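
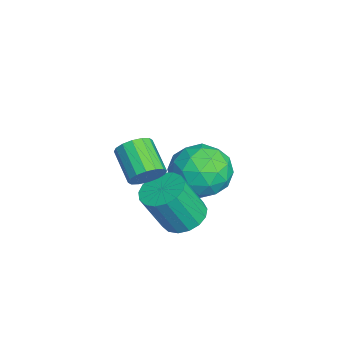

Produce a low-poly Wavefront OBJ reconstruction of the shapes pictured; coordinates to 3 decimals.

v -1.728 -0.007 -1.472
v -1.228 -0.541 -1.794
v -1.011 -1.268 -0.25
v -1.512 -0.733 0.072
v -0.999 -0.252 -1.69
v -0.782 -0.979 -0.146
v -0.937 0.093 -1.536
v -0.72 -0.634 0.008
v -1.057 0.415 -1.368
v -0.84 -0.311 0.176
v -1.33 0.641 -1.223
v -1.113 -0.085 0.321
v -1.695 0.718 -1.136
v -1.478 -0.008 0.408
v -2.067 0.629 -1.125
v -1.85 -0.097 0.419
v -2.362 0.395 -1.194
v -2.145 -0.332 0.35
v -2.512 0.068 -1.327
v -2.295 -0.658 0.217
v -2.482 -0.275 -1.493
v -2.265 -1.002 0.051
v -2.279 -0.558 -1.654
v -2.062 -1.284 -0.11
v -1.951 -0.714 -1.773
v -1.734 -1.44 -0.229
v -1.571 -0.708 -1.824
v -1.354 -1.434 -0.28
v -4.979 0.824 -0.698
v -4.659 1.335 -1.66
v -3.321 0.045 -0.56
v -3.001 0.556 -1.522
v -3.178 1.172 -0.585
v -4.203 1.653 -0.67
v -3.777 -0.273 -1.55
v -4.802 0.208 -1.635
v -3.916 0.656 -2.187
v -3.546 1.549 -1.591
v -4.434 -0.169 -0.629
v -4.064 0.724 -0.033
v -4.965 1.148 -1.191
v -3.015 0.232 -1.029
v -3.119 0.594 -0.478
v -2.932 0.894 -1.044
v -4.697 1.335 -0.609
v -4.509 1.635 -1.175
v -3.638 1.539 -0.543
v -3.471 -0.255 -1.045
v -3.283 0.045 -1.611
v -5.048 0.486 -1.176
v -4.861 0.786 -1.742
v -4.342 -0.159 -1.677
v -4.34 1.049 -2.067
v -3.365 0.591 -1.985
v -3.821 0.104 -2.001
v -4.424 0.387 -2.051
v -4.123 1.574 -1.716
v -3.148 1.116 -1.635
v -3.252 1.478 -1.084
v -3.855 1.761 -1.134
v -3.686 1.175 -2.026
v -4.832 0.264 -0.585
v -3.857 -0.194 -0.504
v -4.125 -0.381 -1.086
v -4.728 -0.098 -1.136
v -4.615 0.789 -0.235
v -3.64 0.331 -0.153
v -3.556 0.993 -0.169
v -4.159 1.276 -0.219
v -4.294 0.205 -0.194
v -0.128 -1.235 1.82
v 0.102 -0.984 2.338
v -0.943 -1.355 2.979
v -1.172 -1.605 2.46
v -0.067 -0.749 2.2
v -1.111 -1.119 2.841
v -0.252 -0.644 1.959
v -1.296 -1.014 2.6
v -0.403 -0.697 1.682
v -1.448 -1.067 2.323
v -0.481 -0.894 1.441
v -1.525 -1.264 2.082
v -0.464 -1.183 1.301
v -1.509 -1.553 1.942
v -0.357 -1.485 1.301
v -1.402 -1.856 1.942
v -0.189 -1.721 1.439
v -1.233 -2.091 2.08
v -0.004 -1.826 1.68
v -1.048 -2.196 2.321
v 0.148 -1.773 1.957
v -0.897 -2.143 2.598
v 0.225 -1.576 2.198
v -0.819 -1.946 2.839
v 0.209 -1.287 2.338
v -0.836 -1.657 2.979
f 2 1 5
f 2 5 3
f 3 5 6
f 3 6 4
f 5 1 7
f 5 7 6
f 6 7 8
f 6 8 4
f 7 1 9
f 7 9 8
f 8 9 10
f 8 10 4
f 9 1 11
f 9 11 10
f 10 11 12
f 10 12 4
f 11 1 13
f 11 13 12
f 12 13 14
f 12 14 4
f 13 1 15
f 13 15 14
f 14 15 16
f 14 16 4
f 15 1 17
f 15 17 16
f 16 17 18
f 16 18 4
f 17 1 19
f 17 19 18
f 18 19 20
f 18 20 4
f 19 1 21
f 19 21 20
f 20 21 22
f 20 22 4
f 21 1 23
f 21 23 22
f 22 23 24
f 22 24 4
f 23 1 25
f 23 25 24
f 24 25 26
f 24 26 4
f 25 1 27
f 25 27 26
f 26 27 28
f 26 28 4
f 27 1 2
f 27 2 28
f 28 2 3
f 28 3 4
f 29 66 45
f 66 40 69
f 45 69 34
f 66 69 45
f 29 45 41
f 45 34 46
f 41 46 30
f 45 46 41
f 29 41 50
f 41 30 51
f 50 51 36
f 41 51 50
f 29 50 62
f 50 36 65
f 62 65 39
f 50 65 62
f 29 62 66
f 62 39 70
f 66 70 40
f 62 70 66
f 30 46 57
f 46 34 60
f 57 60 38
f 46 60 57
f 34 69 47
f 69 40 68
f 47 68 33
f 69 68 47
f 40 70 67
f 70 39 63
f 67 63 31
f 70 63 67
f 39 65 64
f 65 36 52
f 64 52 35
f 65 52 64
f 36 51 56
f 51 30 53
f 56 53 37
f 51 53 56
f 32 58 44
f 58 38 59
f 44 59 33
f 58 59 44
f 32 44 42
f 44 33 43
f 42 43 31
f 44 43 42
f 32 42 49
f 42 31 48
f 49 48 35
f 42 48 49
f 32 49 54
f 49 35 55
f 54 55 37
f 49 55 54
f 32 54 58
f 54 37 61
f 58 61 38
f 54 61 58
f 33 59 47
f 59 38 60
f 47 60 34
f 59 60 47
f 31 43 67
f 43 33 68
f 67 68 40
f 43 68 67
f 35 48 64
f 48 31 63
f 64 63 39
f 48 63 64
f 37 55 56
f 55 35 52
f 56 52 36
f 55 52 56
f 38 61 57
f 61 37 53
f 57 53 30
f 61 53 57
f 72 71 75
f 72 75 73
f 73 75 76
f 73 76 74
f 75 71 77
f 75 77 76
f 76 77 78
f 76 78 74
f 77 71 79
f 77 79 78
f 78 79 80
f 78 80 74
f 79 71 81
f 79 81 80
f 80 81 82
f 80 82 74
f 81 71 83
f 81 83 82
f 82 83 84
f 82 84 74
f 83 71 85
f 83 85 84
f 84 85 86
f 84 86 74
f 85 71 87
f 85 87 86
f 86 87 88
f 86 88 74
f 87 71 89
f 87 89 88
f 88 89 90
f 88 90 74
f 89 71 91
f 89 91 90
f 90 91 92
f 90 92 74
f 91 71 93
f 91 93 92
f 92 93 94
f 92 94 74
f 93 71 95
f 93 95 94
f 94 95 96
f 94 96 74
f 95 71 72
f 95 72 96
f 96 72 73
f 96 73 74



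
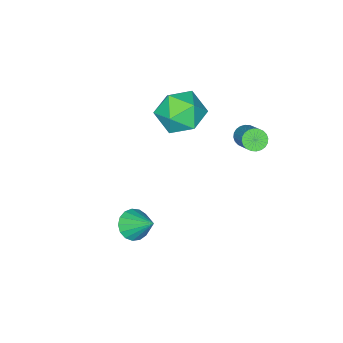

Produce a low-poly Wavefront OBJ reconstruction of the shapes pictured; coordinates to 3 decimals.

v 2.524 0.396 -2.267
v 3.171 0.116 -1.959
v 2.536 1.564 -1.233
v 3.291 0.347 -2.22
v 3.234 0.588 -2.493
v 3.015 0.786 -2.713
v 2.683 0.894 -2.832
v 2.315 0.889 -2.821
v 1.995 0.77 -2.683
v 1.795 0.566 -2.45
v 1.763 0.323 -2.175
v 1.905 0.096 -1.921
v 2.188 -0.061 -1.746
v 2.549 -0.114 -1.691
v 2.904 -0.05 -1.768
v -3.233 1.385 0.345
v -2.774 1.064 0.364
v -2.029 2.194 1.473
v -2.487 2.515 1.455
v -2.726 1.197 0.197
v -1.981 2.327 1.306
v -2.756 1.358 0.053
v -2.011 2.488 1.162
v -2.858 1.524 -0.047
v -2.113 2.654 1.062
v -3.017 1.668 -0.087
v -2.272 2.798 1.022
v -3.209 1.769 -0.061
v -2.464 2.899 1.048
v -3.405 1.812 0.026
v -2.66 2.942 1.135
v -3.574 1.789 0.163
v -2.829 2.92 1.272
v -3.691 1.706 0.327
v -2.946 2.836 1.436
v -3.739 1.573 0.494
v -2.994 2.703 1.603
v -3.709 1.412 0.638
v -2.964 2.542 1.747
v -3.607 1.246 0.738
v -2.862 2.376 1.847
v -3.448 1.102 0.778
v -2.703 2.232 1.887
v -3.256 1.001 0.752
v -2.511 2.131 1.861
v -3.06 0.958 0.665
v -2.315 2.088 1.774
v -2.891 0.98 0.528
v -2.146 2.111 1.637
v -2.506 -1.049 -0.302
v -1.923 -0.398 0.564
v -2.557 -2.622 0.916
v -1.974 -1.971 1.782
v -3.132 -1.69 1.475
v -3.1 -0.717 0.723
v -1.38 -2.303 0.757
v -1.348 -1.33 0.005
v -1.227 -1.173 1.219
v -2.31 -0.794 1.663
v -2.17 -2.226 -0.183
v -3.253 -1.847 0.261
f 2 1 4
f 2 4 3
f 4 1 5
f 4 5 3
f 5 1 6
f 5 6 3
f 6 1 7
f 6 7 3
f 7 1 8
f 7 8 3
f 8 1 9
f 8 9 3
f 9 1 10
f 9 10 3
f 10 1 11
f 10 11 3
f 11 1 12
f 11 12 3
f 12 1 13
f 12 13 3
f 13 1 14
f 13 14 3
f 14 1 15
f 14 15 3
f 15 1 2
f 15 2 3
f 17 16 20
f 17 20 18
f 18 20 21
f 18 21 19
f 20 16 22
f 20 22 21
f 21 22 23
f 21 23 19
f 22 16 24
f 22 24 23
f 23 24 25
f 23 25 19
f 24 16 26
f 24 26 25
f 25 26 27
f 25 27 19
f 26 16 28
f 26 28 27
f 27 28 29
f 27 29 19
f 28 16 30
f 28 30 29
f 29 30 31
f 29 31 19
f 30 16 32
f 30 32 31
f 31 32 33
f 31 33 19
f 32 16 34
f 32 34 33
f 33 34 35
f 33 35 19
f 34 16 36
f 34 36 35
f 35 36 37
f 35 37 19
f 36 16 38
f 36 38 37
f 37 38 39
f 37 39 19
f 38 16 40
f 38 40 39
f 39 40 41
f 39 41 19
f 40 16 42
f 40 42 41
f 41 42 43
f 41 43 19
f 42 16 44
f 42 44 43
f 43 44 45
f 43 45 19
f 44 16 46
f 44 46 45
f 45 46 47
f 45 47 19
f 46 16 48
f 46 48 47
f 47 48 49
f 47 49 19
f 48 16 17
f 48 17 49
f 49 17 18
f 49 18 19
f 50 61 55
f 50 55 51
f 50 51 57
f 50 57 60
f 50 60 61
f 51 55 59
f 55 61 54
f 61 60 52
f 60 57 56
f 57 51 58
f 53 59 54
f 53 54 52
f 53 52 56
f 53 56 58
f 53 58 59
f 54 59 55
f 52 54 61
f 56 52 60
f 58 56 57
f 59 58 51



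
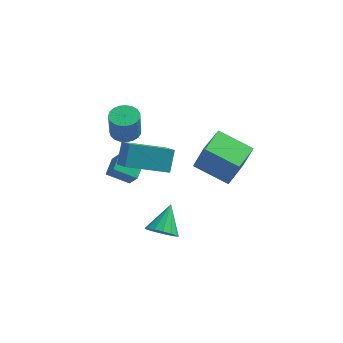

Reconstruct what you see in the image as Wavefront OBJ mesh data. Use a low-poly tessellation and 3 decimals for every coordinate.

v -1.926 -2.023 1.207
v -1.813 -1.217 2.129
v -2.442 -1.086 0.451
v -2.329 -0.28 1.373
v 0.049 -1.5 0.507
v 0.162 -0.694 1.429
v -0.467 -0.563 -0.249
v -0.354 0.243 0.673
v -0.015 -4.005 -1.49
v 0.258 -3.585 -2.101
v 0.255 -2.815 -0.55
v -0.143 -3.504 -2.087
v -0.51 -3.558 -1.914
v -0.744 -3.731 -1.627
v -0.782 -3.978 -1.303
v -0.616 -4.232 -1.029
v -0.288 -4.425 -0.879
v 0.113 -4.506 -0.892
v 0.479 -4.452 -1.066
v 0.713 -4.279 -1.353
v 0.752 -4.032 -1.676
v 0.585 -3.778 -1.95
v 1.158 -2.007 1.62
v 1.627 -2.121 3.051
v 1.664 -0.49 1.575
v 2.133 -0.604 3.006
v 2.807 -2.576 1.034
v 3.276 -2.69 2.465
v 3.313 -1.059 0.989
v 3.782 -1.173 2.42
v -3.29 0.715 -2.162
v -3.123 1.616 -1.814
v -2.165 0.734 -2.751
v -1.998 1.635 -2.402
v -2.842 0.305 -1.318
v -2.675 1.206 -0.969
v -1.717 0.324 -1.906
v -1.55 1.225 -1.558
v -2.579 2.424 -0.382
v -1.821 2.361 -0.39
v -1.824 2.154 1.015
v -2.581 2.216 1.022
v -1.861 2.671 -0.344
v -1.864 2.464 1.06
v -2.025 2.939 -0.305
v -2.028 2.732 1.099
v -2.285 3.117 -0.28
v -2.288 2.91 1.125
v -2.595 3.175 -0.272
v -2.598 2.968 1.133
v -2.903 3.104 -0.283
v -2.906 2.897 1.122
v -3.154 2.914 -0.311
v -3.157 2.707 1.094
v -3.306 2.64 -0.352
v -3.309 2.433 1.053
v -3.332 2.329 -0.398
v -3.335 2.122 1.007
v -3.228 2.033 -0.441
v -3.231 1.826 0.964
v -3.012 1.806 -0.474
v -3.014 1.599 0.93
v -2.72 1.685 -0.492
v -2.723 1.478 0.913
v -2.404 1.692 -0.49
v -2.407 1.485 0.915
v -2.118 1.825 -0.47
v -2.121 1.618 0.935
v -1.912 2.062 -0.434
v -1.915 1.855 0.97
f 2 4 1
f 5 2 1
f 1 4 3
f 3 5 1
f 2 8 4
f 6 2 5
f 6 8 2
f 4 8 3
f 7 5 3
f 3 8 7
f 7 6 5
f 8 6 7
f 10 9 12
f 10 12 11
f 12 9 13
f 12 13 11
f 13 9 14
f 13 14 11
f 14 9 15
f 14 15 11
f 15 9 16
f 15 16 11
f 16 9 17
f 16 17 11
f 17 9 18
f 17 18 11
f 18 9 19
f 18 19 11
f 19 9 20
f 19 20 11
f 20 9 21
f 20 21 11
f 21 9 22
f 21 22 11
f 22 9 10
f 22 10 11
f 24 26 23
f 27 24 23
f 23 26 25
f 25 27 23
f 24 30 26
f 28 24 27
f 28 30 24
f 26 30 25
f 29 27 25
f 25 30 29
f 29 28 27
f 30 28 29
f 32 34 31
f 35 32 31
f 31 34 33
f 33 35 31
f 32 38 34
f 36 32 35
f 36 38 32
f 34 38 33
f 37 35 33
f 33 38 37
f 37 36 35
f 38 36 37
f 40 39 43
f 40 43 41
f 41 43 44
f 41 44 42
f 43 39 45
f 43 45 44
f 44 45 46
f 44 46 42
f 45 39 47
f 45 47 46
f 46 47 48
f 46 48 42
f 47 39 49
f 47 49 48
f 48 49 50
f 48 50 42
f 49 39 51
f 49 51 50
f 50 51 52
f 50 52 42
f 51 39 53
f 51 53 52
f 52 53 54
f 52 54 42
f 53 39 55
f 53 55 54
f 54 55 56
f 54 56 42
f 55 39 57
f 55 57 56
f 56 57 58
f 56 58 42
f 57 39 59
f 57 59 58
f 58 59 60
f 58 60 42
f 59 39 61
f 59 61 60
f 60 61 62
f 60 62 42
f 61 39 63
f 61 63 62
f 62 63 64
f 62 64 42
f 63 39 65
f 63 65 64
f 64 65 66
f 64 66 42
f 65 39 67
f 65 67 66
f 66 67 68
f 66 68 42
f 67 39 69
f 67 69 68
f 68 69 70
f 68 70 42
f 69 39 40
f 69 40 70
f 70 40 41
f 70 41 42



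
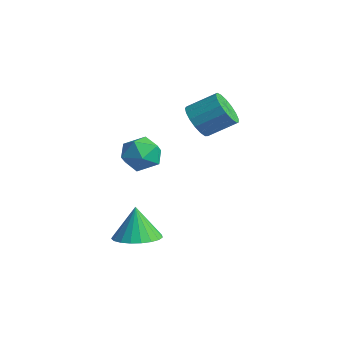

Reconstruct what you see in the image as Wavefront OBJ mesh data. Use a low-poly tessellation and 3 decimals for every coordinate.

v 3.462 -1.163 2.516
v 4.179 -1.722 2.22
v 2.641 -2.418 2.9
v 3.358 -2.977 2.604
v 3.463 -2.441 3.389
v 3.971 -1.665 3.152
v 2.849 -2.475 1.968
v 3.357 -1.699 1.731
v 3.8 -2.533 1.881
v 4.18 -2.513 2.759
v 2.64 -1.627 2.361
v 3.02 -1.607 3.239
v 1.261 2.089 2.342
v 1.691 1.438 2.811
v 2.41 2.501 3.626
v 1.979 3.151 3.158
v 1.956 1.517 2.475
v 2.675 2.58 3.29
v 2.062 1.727 2.108
v 2.781 2.79 2.923
v 1.984 2.019 1.795
v 2.703 3.082 2.61
v 1.741 2.328 1.607
v 2.459 3.391 2.422
v 1.387 2.582 1.588
v 2.106 3.645 2.403
v 1.005 2.722 1.742
v 1.723 3.785 2.557
v 0.681 2.718 2.033
v 1.399 3.781 2.848
v 0.49 2.569 2.395
v 1.208 3.632 3.21
v 0.476 2.31 2.745
v 1.194 3.373 3.56
v 0.641 2.001 3.003
v 1.36 3.064 3.818
v 0.949 1.711 3.11
v 1.667 2.774 3.925
v 1.328 1.508 3.04
v 2.046 2.571 3.855
v 3.073 -2.085 -2.445
v 4.008 -2.484 -2.184
v 2.707 -1.915 -0.875
v 4.096 -2.057 -2.21
v 4.006 -1.635 -2.276
v 3.755 -1.29 -2.372
v 3.386 -1.083 -2.48
v 2.963 -1.05 -2.582
v 2.559 -1.195 -2.66
v 2.243 -1.494 -2.701
v 2.071 -1.895 -2.698
v 2.072 -2.329 -2.651
v 2.246 -2.721 -2.568
v 2.563 -3.003 -2.464
v 2.968 -3.126 -2.356
v 3.391 -3.069 -2.264
v 3.759 -2.842 -2.203
f 1 12 6
f 1 6 2
f 1 2 8
f 1 8 11
f 1 11 12
f 2 6 10
f 6 12 5
f 12 11 3
f 11 8 7
f 8 2 9
f 4 10 5
f 4 5 3
f 4 3 7
f 4 7 9
f 4 9 10
f 5 10 6
f 3 5 12
f 7 3 11
f 9 7 8
f 10 9 2
f 14 13 17
f 14 17 15
f 15 17 18
f 15 18 16
f 17 13 19
f 17 19 18
f 18 19 20
f 18 20 16
f 19 13 21
f 19 21 20
f 20 21 22
f 20 22 16
f 21 13 23
f 21 23 22
f 22 23 24
f 22 24 16
f 23 13 25
f 23 25 24
f 24 25 26
f 24 26 16
f 25 13 27
f 25 27 26
f 26 27 28
f 26 28 16
f 27 13 29
f 27 29 28
f 28 29 30
f 28 30 16
f 29 13 31
f 29 31 30
f 30 31 32
f 30 32 16
f 31 13 33
f 31 33 32
f 32 33 34
f 32 34 16
f 33 13 35
f 33 35 34
f 34 35 36
f 34 36 16
f 35 13 37
f 35 37 36
f 36 37 38
f 36 38 16
f 37 13 39
f 37 39 38
f 38 39 40
f 38 40 16
f 39 13 14
f 39 14 40
f 40 14 15
f 40 15 16
f 42 41 44
f 42 44 43
f 44 41 45
f 44 45 43
f 45 41 46
f 45 46 43
f 46 41 47
f 46 47 43
f 47 41 48
f 47 48 43
f 48 41 49
f 48 49 43
f 49 41 50
f 49 50 43
f 50 41 51
f 50 51 43
f 51 41 52
f 51 52 43
f 52 41 53
f 52 53 43
f 53 41 54
f 53 54 43
f 54 41 55
f 54 55 43
f 55 41 56
f 55 56 43
f 56 41 57
f 56 57 43
f 57 41 42
f 57 42 43



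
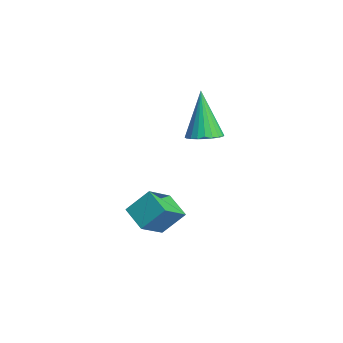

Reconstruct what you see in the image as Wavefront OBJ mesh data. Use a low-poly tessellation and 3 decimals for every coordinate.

v 2.153 0.115 -2.075
v 2.278 0.858 -1.288
v 1.596 0.963 -2.788
v 1.721 1.707 -2
v 3.039 0.373 -2.46
v 3.164 1.117 -1.672
v 2.482 1.222 -3.172
v 2.607 1.965 -2.385
v 1.478 2.933 0.409
v 2.04 2.773 0.645
v 0.782 3.027 2.131
v 2.059 3.018 0.639
v 1.989 3.251 0.598
v 1.841 3.434 0.528
v 1.638 3.542 0.441
v 1.411 3.557 0.348
v 1.194 3.476 0.264
v 1.02 3.314 0.203
v 0.917 3.093 0.173
v 0.898 2.848 0.179
v 0.968 2.616 0.22
v 1.116 2.432 0.29
v 1.319 2.325 0.377
v 1.546 2.31 0.47
v 1.763 2.39 0.554
v 1.936 2.553 0.615
f 2 4 1
f 5 2 1
f 1 4 3
f 3 5 1
f 2 8 4
f 6 2 5
f 6 8 2
f 4 8 3
f 7 5 3
f 3 8 7
f 7 6 5
f 8 6 7
f 10 9 12
f 10 12 11
f 12 9 13
f 12 13 11
f 13 9 14
f 13 14 11
f 14 9 15
f 14 15 11
f 15 9 16
f 15 16 11
f 16 9 17
f 16 17 11
f 17 9 18
f 17 18 11
f 18 9 19
f 18 19 11
f 19 9 20
f 19 20 11
f 20 9 21
f 20 21 11
f 21 9 22
f 21 22 11
f 22 9 23
f 22 23 11
f 23 9 24
f 23 24 11
f 24 9 25
f 24 25 11
f 25 9 26
f 25 26 11
f 26 9 10
f 26 10 11



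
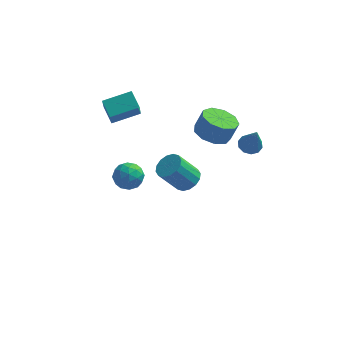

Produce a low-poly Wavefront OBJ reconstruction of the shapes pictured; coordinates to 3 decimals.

v 1.661 1.208 3.159
v 2.644 1.248 2.792
v 3.062 1.431 3.934
v 2.079 1.392 4.301
v 2.355 1.905 2.792
v 2.774 2.089 3.934
v 1.741 2.237 2.964
v 2.16 2.42 4.106
v 1.09 2.087 3.227
v 1.509 2.271 4.369
v 0.706 1.526 3.458
v 1.124 1.71 4.6
v 0.768 0.816 3.55
v 1.187 1 4.691
v 1.248 0.29 3.458
v 1.667 0.474 4.6
v 1.921 0.193 3.227
v 2.34 0.377 4.369
v 2.472 0.571 2.964
v 2.891 0.755 4.106
v -3.82 1.621 3.497
v -4.372 2.431 4.1
v -3.919 2.555 2.152
v -4.471 3.365 2.755
v -2.349 2.335 3.885
v -2.901 3.145 4.488
v -2.448 3.269 2.54
v -3 4.079 3.143
v 0.938 -2.896 2.985
v 1.582 -3.171 3.351
v 0.646 -3.538 4.721
v 0.002 -3.264 4.355
v 1.567 -2.773 3.447
v 0.631 -3.141 4.818
v 1.383 -2.409 3.419
v 0.447 -2.777 4.79
v 1.08 -2.175 3.275
v 0.144 -2.543 4.646
v 0.739 -2.135 3.053
v -0.197 -2.502 4.424
v 0.451 -2.298 2.813
v -0.485 -2.666 4.183
v 0.294 -2.622 2.619
v -0.642 -2.989 3.989
v 0.309 -3.019 2.522
v -0.627 -3.387 3.893
v 0.493 -3.383 2.55
v -0.443 -3.751 3.921
v 0.796 -3.617 2.694
v -0.14 -3.985 4.065
v 1.137 -3.658 2.916
v 0.201 -4.025 4.287
v 1.425 -3.494 3.157
v 0.489 -3.862 4.527
v 3.675 1.285 2.42
v 4.252 1.625 2.422
v 4.065 0.615 4.1
v 3.96 1.868 2.586
v 3.559 1.888 2.687
v 3.202 1.678 2.686
v 3.026 1.317 2.583
v 3.098 0.944 2.418
v 3.391 0.702 2.253
v 3.792 0.682 2.153
v 4.148 0.892 2.154
v 4.324 1.252 2.257
v -3.502 2.213 -1.119
v -2.6 2.421 -1.119
v -3.24 1.079 -2.061
v -2.338 1.287 -2.061
v -2.733 0.941 -1.3
v -2.895 1.641 -0.717
v -2.945 1.859 -2.463
v -3.107 2.559 -1.88
v -2.256 2.202 -1.949
v -2.125 1.635 -1.231
v -3.715 1.865 -1.949
v -3.584 1.298 -1.231
v -3.074 2.416 -1.036
v -2.766 1.084 -2.144
v -2.998 0.88 -1.696
v -2.468 1.002 -1.696
v -3.247 1.958 -0.8
v -2.717 2.08 -0.8
v -2.795 1.21 -0.906
v -3.123 1.42 -2.38
v -2.593 1.542 -2.38
v -3.372 2.498 -1.484
v -2.842 2.62 -1.484
v -3.045 2.29 -2.274
v -2.342 2.41 -1.524
v -2.188 1.744 -2.078
v -2.545 2.08 -2.314
v -2.64 2.492 -1.972
v -2.265 2.076 -1.102
v -2.111 1.41 -1.656
v -2.343 1.206 -1.208
v -2.438 1.618 -0.866
v -2.063 1.948 -1.59
v -3.729 2.09 -1.524
v -3.575 1.424 -2.078
v -3.402 1.882 -2.314
v -3.497 2.294 -1.972
v -3.652 1.756 -1.102
v -3.498 1.09 -1.656
v -3.2 1.008 -1.208
v -3.295 1.42 -0.866
v -3.777 1.552 -1.59
f 2 1 5
f 2 5 3
f 3 5 6
f 3 6 4
f 5 1 7
f 5 7 6
f 6 7 8
f 6 8 4
f 7 1 9
f 7 9 8
f 8 9 10
f 8 10 4
f 9 1 11
f 9 11 10
f 10 11 12
f 10 12 4
f 11 1 13
f 11 13 12
f 12 13 14
f 12 14 4
f 13 1 15
f 13 15 14
f 14 15 16
f 14 16 4
f 15 1 17
f 15 17 16
f 16 17 18
f 16 18 4
f 17 1 19
f 17 19 18
f 18 19 20
f 18 20 4
f 19 1 2
f 19 2 20
f 20 2 3
f 20 3 4
f 22 24 21
f 25 22 21
f 21 24 23
f 23 25 21
f 22 28 24
f 26 22 25
f 26 28 22
f 24 28 23
f 27 25 23
f 23 28 27
f 27 26 25
f 28 26 27
f 30 29 33
f 30 33 31
f 31 33 34
f 31 34 32
f 33 29 35
f 33 35 34
f 34 35 36
f 34 36 32
f 35 29 37
f 35 37 36
f 36 37 38
f 36 38 32
f 37 29 39
f 37 39 38
f 38 39 40
f 38 40 32
f 39 29 41
f 39 41 40
f 40 41 42
f 40 42 32
f 41 29 43
f 41 43 42
f 42 43 44
f 42 44 32
f 43 29 45
f 43 45 44
f 44 45 46
f 44 46 32
f 45 29 47
f 45 47 46
f 46 47 48
f 46 48 32
f 47 29 49
f 47 49 48
f 48 49 50
f 48 50 32
f 49 29 51
f 49 51 50
f 50 51 52
f 50 52 32
f 51 29 53
f 51 53 52
f 52 53 54
f 52 54 32
f 53 29 30
f 53 30 54
f 54 30 31
f 54 31 32
f 56 55 58
f 56 58 57
f 58 55 59
f 58 59 57
f 59 55 60
f 59 60 57
f 60 55 61
f 60 61 57
f 61 55 62
f 61 62 57
f 62 55 63
f 62 63 57
f 63 55 64
f 63 64 57
f 64 55 65
f 64 65 57
f 65 55 66
f 65 66 57
f 66 55 56
f 66 56 57
f 67 104 83
f 104 78 107
f 83 107 72
f 104 107 83
f 67 83 79
f 83 72 84
f 79 84 68
f 83 84 79
f 67 79 88
f 79 68 89
f 88 89 74
f 79 89 88
f 67 88 100
f 88 74 103
f 100 103 77
f 88 103 100
f 67 100 104
f 100 77 108
f 104 108 78
f 100 108 104
f 68 84 95
f 84 72 98
f 95 98 76
f 84 98 95
f 72 107 85
f 107 78 106
f 85 106 71
f 107 106 85
f 78 108 105
f 108 77 101
f 105 101 69
f 108 101 105
f 77 103 102
f 103 74 90
f 102 90 73
f 103 90 102
f 74 89 94
f 89 68 91
f 94 91 75
f 89 91 94
f 70 96 82
f 96 76 97
f 82 97 71
f 96 97 82
f 70 82 80
f 82 71 81
f 80 81 69
f 82 81 80
f 70 80 87
f 80 69 86
f 87 86 73
f 80 86 87
f 70 87 92
f 87 73 93
f 92 93 75
f 87 93 92
f 70 92 96
f 92 75 99
f 96 99 76
f 92 99 96
f 71 97 85
f 97 76 98
f 85 98 72
f 97 98 85
f 69 81 105
f 81 71 106
f 105 106 78
f 81 106 105
f 73 86 102
f 86 69 101
f 102 101 77
f 86 101 102
f 75 93 94
f 93 73 90
f 94 90 74
f 93 90 94
f 76 99 95
f 99 75 91
f 95 91 68
f 99 91 95



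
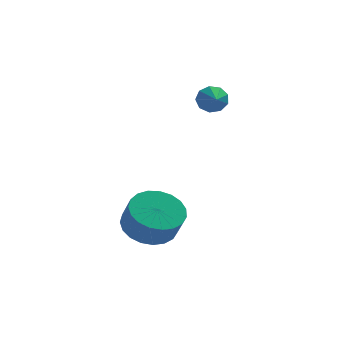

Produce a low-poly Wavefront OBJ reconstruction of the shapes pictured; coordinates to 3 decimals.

v -3.142 -0.976 -2.94
v -2.279 -0.333 -2.849
v -1.995 -0.861 -1.81
v -2.858 -1.504 -1.9
v -2.596 -0.093 -2.641
v -2.312 -0.621 -1.601
v -3.008 -0.006 -2.484
v -2.724 -0.534 -1.444
v -3.443 -0.087 -2.406
v -3.159 -0.615 -1.366
v -3.826 -0.321 -2.42
v -3.542 -0.849 -1.381
v -4.09 -0.668 -2.524
v -3.806 -1.196 -1.485
v -4.191 -1.069 -2.7
v -3.907 -1.597 -1.661
v -4.11 -1.454 -2.918
v -3.826 -1.982 -1.878
v -3.862 -1.756 -3.139
v -3.578 -2.284 -2.099
v -3.49 -1.923 -3.326
v -3.206 -2.451 -2.286
v -3.057 -1.926 -3.446
v -2.773 -2.454 -2.406
v -2.639 -1.765 -3.478
v -2.355 -2.294 -2.439
v -2.308 -1.468 -3.418
v -2.024 -1.996 -2.378
v -2.121 -1.086 -3.274
v -1.837 -1.614 -2.235
v -2.111 -0.684 -3.073
v -1.827 -1.212 -2.034
v -0.616 2.092 1.998
v -0.292 2.313 2.491
v -0.544 1.128 2.382
v -0.714 2.316 2.578
v -1.09 2.214 2.395
v -1.245 2.055 2.025
v -1.105 1.913 1.643
v -0.737 1.855 1.427
v -0.313 1.907 1.478
v -0.03 2.046 1.772
v -0.022 2.206 2.172
f 2 1 5
f 2 5 3
f 3 5 6
f 3 6 4
f 5 1 7
f 5 7 6
f 6 7 8
f 6 8 4
f 7 1 9
f 7 9 8
f 8 9 10
f 8 10 4
f 9 1 11
f 9 11 10
f 10 11 12
f 10 12 4
f 11 1 13
f 11 13 12
f 12 13 14
f 12 14 4
f 13 1 15
f 13 15 14
f 14 15 16
f 14 16 4
f 15 1 17
f 15 17 16
f 16 17 18
f 16 18 4
f 17 1 19
f 17 19 18
f 18 19 20
f 18 20 4
f 19 1 21
f 19 21 20
f 20 21 22
f 20 22 4
f 21 1 23
f 21 23 22
f 22 23 24
f 22 24 4
f 23 1 25
f 23 25 24
f 24 25 26
f 24 26 4
f 25 1 27
f 25 27 26
f 26 27 28
f 26 28 4
f 27 1 29
f 27 29 28
f 28 29 30
f 28 30 4
f 29 1 31
f 29 31 30
f 30 31 32
f 30 32 4
f 31 1 2
f 31 2 32
f 32 2 3
f 32 3 4
f 34 33 36
f 34 36 35
f 36 33 37
f 36 37 35
f 37 33 38
f 37 38 35
f 38 33 39
f 38 39 35
f 39 33 40
f 39 40 35
f 40 33 41
f 40 41 35
f 41 33 42
f 41 42 35
f 42 33 43
f 42 43 35
f 43 33 34
f 43 34 35



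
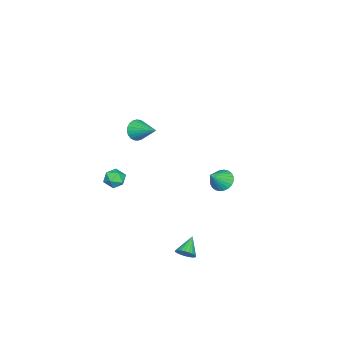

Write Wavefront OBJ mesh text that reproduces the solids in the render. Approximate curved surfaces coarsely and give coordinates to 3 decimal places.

v 3.551 -2.645 0.791
v 3.971 -2.484 1.248
v 3.429 -3.576 1.232
v 3.849 -3.415 1.689
v 3.275 -3.13 1.666
v 3.35 -2.554 1.393
v 4.05 -3.506 1.087
v 4.125 -2.93 0.814
v 4.279 -3.015 1.431
v 3.8 -2.783 1.789
v 3.6 -3.277 0.691
v 3.121 -3.045 1.049
v 1.643 -2.618 3.665
v 1.952 -2.464 3.103
v 2.197 -1.362 4.315
v 1.725 -2.347 3.069
v 1.485 -2.271 3.126
v 1.27 -2.248 3.266
v 1.111 -2.281 3.466
v 1.034 -2.366 3.696
v 1.049 -2.489 3.922
v 1.154 -2.632 4.108
v 1.334 -2.773 4.227
v 1.56 -2.89 4.261
v 1.8 -2.966 4.203
v 2.015 -2.989 4.064
v 2.174 -2.956 3.864
v 2.252 -2.871 3.634
v 2.237 -2.748 3.408
v 2.131 -2.605 3.221
v -3.385 0.22 -3.013
v -2.847 0.561 -3.37
v -2.515 -0.16 -2.067
v -2.941 0.769 -3.2
v -3.103 0.893 -3.002
v -3.308 0.915 -2.805
v -3.524 0.831 -2.64
v -3.719 0.654 -2.531
v -3.864 0.411 -2.497
v -3.935 0.139 -2.54
v -3.922 -0.121 -2.656
v -3.828 -0.329 -2.826
v -3.666 -0.453 -3.025
v -3.461 -0.475 -3.222
v -3.245 -0.391 -3.387
v -3.05 -0.214 -3.495
v -2.906 0.029 -3.53
v -2.834 0.301 -3.486
v 4.437 1.069 -2.931
v 4.706 1.369 -2.543
v 3.483 1.091 -2.289
v 4.624 1.527 -2.67
v 4.514 1.615 -2.836
v 4.392 1.62 -3.017
v 4.276 1.541 -3.186
v 4.186 1.39 -3.315
v 4.133 1.191 -3.386
v 4.127 0.972 -3.388
v 4.168 0.769 -3.32
v 4.249 0.611 -3.193
v 4.36 0.522 -3.026
v 4.482 0.517 -2.845
v 4.597 0.596 -2.677
v 4.688 0.747 -2.548
v 4.74 0.947 -2.477
v 4.747 1.165 -2.475
f 1 12 6
f 1 6 2
f 1 2 8
f 1 8 11
f 1 11 12
f 2 6 10
f 6 12 5
f 12 11 3
f 11 8 7
f 8 2 9
f 4 10 5
f 4 5 3
f 4 3 7
f 4 7 9
f 4 9 10
f 5 10 6
f 3 5 12
f 7 3 11
f 9 7 8
f 10 9 2
f 14 13 16
f 14 16 15
f 16 13 17
f 16 17 15
f 17 13 18
f 17 18 15
f 18 13 19
f 18 19 15
f 19 13 20
f 19 20 15
f 20 13 21
f 20 21 15
f 21 13 22
f 21 22 15
f 22 13 23
f 22 23 15
f 23 13 24
f 23 24 15
f 24 13 25
f 24 25 15
f 25 13 26
f 25 26 15
f 26 13 27
f 26 27 15
f 27 13 28
f 27 28 15
f 28 13 29
f 28 29 15
f 29 13 30
f 29 30 15
f 30 13 14
f 30 14 15
f 32 31 34
f 32 34 33
f 34 31 35
f 34 35 33
f 35 31 36
f 35 36 33
f 36 31 37
f 36 37 33
f 37 31 38
f 37 38 33
f 38 31 39
f 38 39 33
f 39 31 40
f 39 40 33
f 40 31 41
f 40 41 33
f 41 31 42
f 41 42 33
f 42 31 43
f 42 43 33
f 43 31 44
f 43 44 33
f 44 31 45
f 44 45 33
f 45 31 46
f 45 46 33
f 46 31 47
f 46 47 33
f 47 31 48
f 47 48 33
f 48 31 32
f 48 32 33
f 50 49 52
f 50 52 51
f 52 49 53
f 52 53 51
f 53 49 54
f 53 54 51
f 54 49 55
f 54 55 51
f 55 49 56
f 55 56 51
f 56 49 57
f 56 57 51
f 57 49 58
f 57 58 51
f 58 49 59
f 58 59 51
f 59 49 60
f 59 60 51
f 60 49 61
f 60 61 51
f 61 49 62
f 61 62 51
f 62 49 63
f 62 63 51
f 63 49 64
f 63 64 51
f 64 49 65
f 64 65 51
f 65 49 66
f 65 66 51
f 66 49 50
f 66 50 51



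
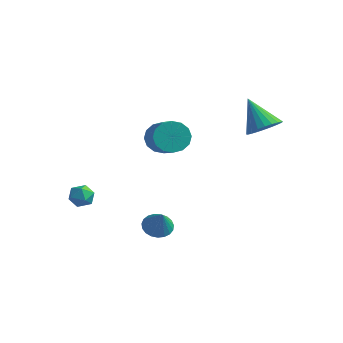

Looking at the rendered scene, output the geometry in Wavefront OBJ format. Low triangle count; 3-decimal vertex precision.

v 3.943 2.285 2.289
v 4.727 2.634 2.839
v 2.637 2.755 3.851
v 4.615 2.963 2.646
v 4.401 3.189 2.399
v 4.116 3.278 2.135
v 3.806 3.215 1.894
v 3.516 3.01 1.713
v 3.291 2.695 1.62
v 3.166 2.318 1.629
v 3.159 1.935 1.738
v 3.271 1.606 1.931
v 3.485 1.38 2.179
v 3.77 1.291 2.443
v 4.08 1.354 2.684
v 4.37 1.559 2.864
v 4.595 1.874 2.957
v 4.72 2.251 2.949
v -3.807 -3.349 -2.139
v -3.083 -3.113 -2.24
v -3.397 -4.487 -1.86
v -2.673 -4.251 -1.961
v -3.081 -3.993 -1.364
v -3.335 -3.289 -1.537
v -3.145 -4.311 -2.563
v -3.399 -3.607 -2.736
v -2.674 -3.707 -2.502
v -2.635 -3.511 -1.761
v -3.845 -4.089 -2.339
v -3.806 -3.893 -1.598
v 0.276 -2.074 -3.995
v 0.909 -2.413 -4.431
v 0.904 -2.586 -2.685
v 1.03 -2.092 -4.364
v 1.022 -1.769 -4.233
v 0.884 -1.498 -4.061
v 0.641 -1.326 -3.877
v 0.335 -1.284 -3.714
v 0.019 -1.379 -3.599
v -0.253 -1.593 -3.553
v -0.433 -1.891 -3.583
v -0.491 -2.22 -3.684
v -0.416 -2.524 -3.839
v -0.221 -2.75 -4.021
v 0.059 -2.859 -4.198
v 0.377 -2.833 -4.34
v 0.678 -2.675 -4.423
v -0.114 -0.959 1.87
v 0.577 -0.255 1.788
v 1.905 -1.437 2.828
v 1.214 -2.141 2.91
v 0.33 -0.148 2.225
v 1.659 -1.331 3.264
v -0.036 -0.259 2.566
v 1.293 -1.441 3.605
v -0.423 -0.557 2.721
v 0.906 -1.74 3.76
v -0.727 -0.963 2.648
v 0.602 -2.146 3.687
v -0.867 -1.368 2.367
v 0.462 -2.55 3.406
v -0.805 -1.663 1.952
v 0.523 -2.845 2.992
v -0.559 -1.769 1.516
v 0.77 -2.952 2.555
v -0.193 -1.659 1.175
v 1.136 -2.841 2.214
v 0.194 -1.36 1.02
v 1.523 -2.543 2.059
v 0.498 -0.954 1.093
v 1.827 -2.137 2.132
v 0.638 -0.55 1.374
v 1.967 -1.732 2.413
f 2 1 4
f 2 4 3
f 4 1 5
f 4 5 3
f 5 1 6
f 5 6 3
f 6 1 7
f 6 7 3
f 7 1 8
f 7 8 3
f 8 1 9
f 8 9 3
f 9 1 10
f 9 10 3
f 10 1 11
f 10 11 3
f 11 1 12
f 11 12 3
f 12 1 13
f 12 13 3
f 13 1 14
f 13 14 3
f 14 1 15
f 14 15 3
f 15 1 16
f 15 16 3
f 16 1 17
f 16 17 3
f 17 1 18
f 17 18 3
f 18 1 2
f 18 2 3
f 19 30 24
f 19 24 20
f 19 20 26
f 19 26 29
f 19 29 30
f 20 24 28
f 24 30 23
f 30 29 21
f 29 26 25
f 26 20 27
f 22 28 23
f 22 23 21
f 22 21 25
f 22 25 27
f 22 27 28
f 23 28 24
f 21 23 30
f 25 21 29
f 27 25 26
f 28 27 20
f 32 31 34
f 32 34 33
f 34 31 35
f 34 35 33
f 35 31 36
f 35 36 33
f 36 31 37
f 36 37 33
f 37 31 38
f 37 38 33
f 38 31 39
f 38 39 33
f 39 31 40
f 39 40 33
f 40 31 41
f 40 41 33
f 41 31 42
f 41 42 33
f 42 31 43
f 42 43 33
f 43 31 44
f 43 44 33
f 44 31 45
f 44 45 33
f 45 31 46
f 45 46 33
f 46 31 47
f 46 47 33
f 47 31 32
f 47 32 33
f 49 48 52
f 49 52 50
f 50 52 53
f 50 53 51
f 52 48 54
f 52 54 53
f 53 54 55
f 53 55 51
f 54 48 56
f 54 56 55
f 55 56 57
f 55 57 51
f 56 48 58
f 56 58 57
f 57 58 59
f 57 59 51
f 58 48 60
f 58 60 59
f 59 60 61
f 59 61 51
f 60 48 62
f 60 62 61
f 61 62 63
f 61 63 51
f 62 48 64
f 62 64 63
f 63 64 65
f 63 65 51
f 64 48 66
f 64 66 65
f 65 66 67
f 65 67 51
f 66 48 68
f 66 68 67
f 67 68 69
f 67 69 51
f 68 48 70
f 68 70 69
f 69 70 71
f 69 71 51
f 70 48 72
f 70 72 71
f 71 72 73
f 71 73 51
f 72 48 49
f 72 49 73
f 73 49 50
f 73 50 51



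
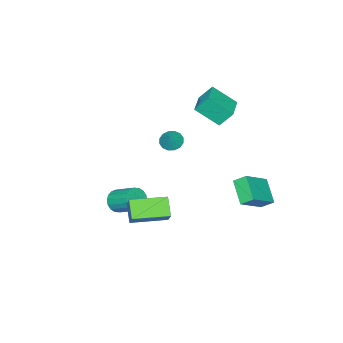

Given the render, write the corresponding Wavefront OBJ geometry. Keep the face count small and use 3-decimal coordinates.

v -3.786 -2.52 -0.886
v -3.464 -1.998 -1.317
v -3.094 -2.18 0.046
v -3.769 -1.82 -1.155
v -4.078 -1.83 -0.921
v -4.31 -2.025 -0.678
v -4.401 -2.352 -0.49
v -4.328 -2.725 -0.409
v -4.109 -3.042 -0.455
v -3.804 -3.22 -0.617
v -3.495 -3.21 -0.851
v -3.263 -3.016 -1.094
v -3.172 -2.688 -1.282
v -3.245 -2.316 -1.363
v -4.004 4.205 -3.682
v -4.803 2.993 -2.686
v -4.33 4.897 -3.102
v -5.129 3.685 -2.106
v -2.291 4.035 -2.514
v -3.09 2.823 -1.518
v -2.617 4.727 -1.934
v -3.416 3.515 -0.938
v 1.035 -2.486 -3.602
v 1.715 -2.697 -3.216
v 1.665 -1.246 -2.332
v 0.985 -1.034 -2.718
v 1.838 -2.518 -3.503
v 1.788 -1.067 -2.619
v 1.803 -2.333 -3.81
v 1.753 -0.881 -2.926
v 1.615 -2.177 -4.076
v 1.565 -0.726 -3.192
v 1.312 -2.083 -4.248
v 1.263 -0.632 -3.364
v 0.955 -2.068 -4.292
v 0.905 -0.617 -3.408
v 0.613 -2.137 -4.199
v 0.563 -0.685 -3.315
v 0.355 -2.274 -3.988
v 0.305 -0.823 -3.104
v 0.232 -2.453 -3.701
v 0.182 -1.002 -2.817
v 0.267 -2.639 -3.394
v 0.217 -1.187 -2.51
v 0.455 -2.794 -3.128
v 0.405 -1.343 -2.244
v 0.757 -2.888 -2.956
v 0.708 -1.437 -2.072
v 1.115 -2.903 -2.912
v 1.065 -1.452 -2.028
v 1.457 -2.835 -3.005
v 1.407 -1.383 -2.121
v -5.084 1.405 3.609
v -4.375 0.123 4.754
v -3.662 2.276 3.704
v -2.953 0.993 4.849
v -4.627 0.767 2.611
v -3.918 -0.516 3.756
v -3.205 1.637 2.706
v -2.496 0.355 3.851
v 1.618 1.733 -1.088
v 2.073 2.335 -0.181
v 2.273 2.528 -1.945
v 2.728 3.13 -1.038
v 3.332 0.37 -1.042
v 3.787 0.972 -0.135
v 3.987 1.165 -1.899
v 4.442 1.767 -0.992
f 2 1 4
f 2 4 3
f 4 1 5
f 4 5 3
f 5 1 6
f 5 6 3
f 6 1 7
f 6 7 3
f 7 1 8
f 7 8 3
f 8 1 9
f 8 9 3
f 9 1 10
f 9 10 3
f 10 1 11
f 10 11 3
f 11 1 12
f 11 12 3
f 12 1 13
f 12 13 3
f 13 1 14
f 13 14 3
f 14 1 2
f 14 2 3
f 16 18 15
f 19 16 15
f 15 18 17
f 17 19 15
f 16 22 18
f 20 16 19
f 20 22 16
f 18 22 17
f 21 19 17
f 17 22 21
f 21 20 19
f 22 20 21
f 24 23 27
f 24 27 25
f 25 27 28
f 25 28 26
f 27 23 29
f 27 29 28
f 28 29 30
f 28 30 26
f 29 23 31
f 29 31 30
f 30 31 32
f 30 32 26
f 31 23 33
f 31 33 32
f 32 33 34
f 32 34 26
f 33 23 35
f 33 35 34
f 34 35 36
f 34 36 26
f 35 23 37
f 35 37 36
f 36 37 38
f 36 38 26
f 37 23 39
f 37 39 38
f 38 39 40
f 38 40 26
f 39 23 41
f 39 41 40
f 40 41 42
f 40 42 26
f 41 23 43
f 41 43 42
f 42 43 44
f 42 44 26
f 43 23 45
f 43 45 44
f 44 45 46
f 44 46 26
f 45 23 47
f 45 47 46
f 46 47 48
f 46 48 26
f 47 23 49
f 47 49 48
f 48 49 50
f 48 50 26
f 49 23 51
f 49 51 50
f 50 51 52
f 50 52 26
f 51 23 24
f 51 24 52
f 52 24 25
f 52 25 26
f 54 56 53
f 57 54 53
f 53 56 55
f 55 57 53
f 54 60 56
f 58 54 57
f 58 60 54
f 56 60 55
f 59 57 55
f 55 60 59
f 59 58 57
f 60 58 59
f 62 64 61
f 65 62 61
f 61 64 63
f 63 65 61
f 62 68 64
f 66 62 65
f 66 68 62
f 64 68 63
f 67 65 63
f 63 68 67
f 67 66 65
f 68 66 67



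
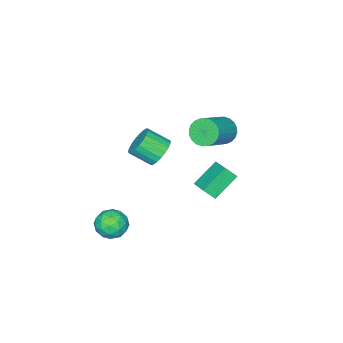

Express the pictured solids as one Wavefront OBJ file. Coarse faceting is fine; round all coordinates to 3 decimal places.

v 2.351 -1.187 2.939
v 2.881 -0.694 3.202
v 3.359 -1.56 3.863
v 2.829 -2.053 3.601
v 2.646 -0.66 3.416
v 3.124 -1.526 4.078
v 2.36 -0.716 3.549
v 2.838 -1.583 4.21
v 2.073 -0.855 3.575
v 2.55 -1.721 4.237
v 1.833 -1.05 3.492
v 2.311 -1.916 4.154
v 1.683 -1.269 3.313
v 2.161 -2.136 3.975
v 1.649 -1.474 3.07
v 2.127 -2.341 3.731
v 1.736 -1.63 2.804
v 2.214 -2.496 3.465
v 1.929 -1.708 2.561
v 2.407 -2.575 3.223
v 2.196 -1.697 2.384
v 2.673 -2.563 3.045
v 2.489 -1.597 2.302
v 2.967 -2.463 2.964
v 2.758 -1.427 2.331
v 3.236 -2.293 2.993
v 2.957 -1.215 2.465
v 3.435 -2.081 3.127
v 3.052 -0.998 2.681
v 3.529 -1.864 3.343
v 3.025 -0.814 2.942
v 3.502 -1.68 3.603
v -1.178 -1.442 -2.382
v -2.428 -1.17 -1.437
v -0.672 -0.488 -1.986
v -1.922 -0.216 -1.042
v -0.818 -1.884 -1.778
v -2.068 -1.612 -0.834
v -0.312 -0.93 -1.383
v -1.562 -0.658 -0.438
v -0.493 -0.012 3.282
v -0.104 -0.106 2.66
v 1.402 0.058 3.575
v 1.013 0.152 4.198
v -0.137 0.181 2.663
v 1.369 0.345 3.578
v -0.225 0.438 2.76
v 1.281 0.602 3.675
v -0.353 0.627 2.937
v 1.153 0.791 3.852
v -0.502 0.719 3.166
v 1.004 0.883 4.082
v -0.65 0.699 3.414
v 0.856 0.863 4.329
v -0.774 0.571 3.641
v 0.732 0.735 4.556
v -0.856 0.354 3.813
v 0.65 0.518 4.729
v -0.882 0.082 3.905
v 0.624 0.246 4.82
v -0.849 -0.205 3.902
v 0.657 -0.041 4.817
v -0.761 -0.462 3.805
v 0.745 -0.298 4.72
v -0.633 -0.651 3.628
v 0.873 -0.487 4.543
v -0.484 -0.743 3.398
v 1.022 -0.579 4.314
v -0.336 -0.723 3.151
v 1.17 -0.559 4.066
v -0.212 -0.595 2.924
v 1.294 -0.431 3.839
v -0.13 -0.378 2.751
v 1.376 -0.214 3.667
v 4.109 -2.177 -1.332
v 4.727 -2.612 -1.7
v 3.193 -2.828 -2.1
v 3.811 -3.263 -2.468
v 3.621 -3.404 -1.661
v 4.187 -3.001 -1.186
v 3.733 -2.439 -2.614
v 4.299 -2.036 -2.139
v 4.495 -2.774 -2.492
v 4.425 -3.371 -1.903
v 3.495 -2.069 -1.897
v 3.425 -2.666 -1.308
v 4.498 -2.337 -1.449
v 3.422 -3.103 -2.351
v 3.31 -3.185 -1.877
v 3.673 -3.441 -2.093
v 4.181 -2.566 -1.147
v 4.544 -2.822 -1.363
v 3.894 -3.287 -1.34
v 3.376 -2.618 -2.437
v 3.739 -2.874 -2.653
v 4.247 -1.999 -1.707
v 4.61 -2.255 -1.923
v 4.026 -2.153 -2.46
v 4.725 -2.689 -2.131
v 4.187 -3.071 -2.582
v 4.141 -2.587 -2.668
v 4.474 -2.35 -2.389
v 4.684 -3.039 -1.785
v 4.146 -3.422 -2.236
v 4.034 -3.504 -1.761
v 4.367 -3.268 -1.482
v 4.548 -3.134 -2.25
v 3.774 -2.018 -1.564
v 3.236 -2.401 -2.015
v 3.553 -2.172 -2.318
v 3.886 -1.936 -2.039
v 3.733 -2.369 -1.218
v 3.195 -2.751 -1.669
v 3.446 -3.09 -1.411
v 3.779 -2.853 -1.132
v 3.372 -2.306 -1.55
f 2 1 5
f 2 5 3
f 3 5 6
f 3 6 4
f 5 1 7
f 5 7 6
f 6 7 8
f 6 8 4
f 7 1 9
f 7 9 8
f 8 9 10
f 8 10 4
f 9 1 11
f 9 11 10
f 10 11 12
f 10 12 4
f 11 1 13
f 11 13 12
f 12 13 14
f 12 14 4
f 13 1 15
f 13 15 14
f 14 15 16
f 14 16 4
f 15 1 17
f 15 17 16
f 16 17 18
f 16 18 4
f 17 1 19
f 17 19 18
f 18 19 20
f 18 20 4
f 19 1 21
f 19 21 20
f 20 21 22
f 20 22 4
f 21 1 23
f 21 23 22
f 22 23 24
f 22 24 4
f 23 1 25
f 23 25 24
f 24 25 26
f 24 26 4
f 25 1 27
f 25 27 26
f 26 27 28
f 26 28 4
f 27 1 29
f 27 29 28
f 28 29 30
f 28 30 4
f 29 1 31
f 29 31 30
f 30 31 32
f 30 32 4
f 31 1 2
f 31 2 32
f 32 2 3
f 32 3 4
f 34 36 33
f 37 34 33
f 33 36 35
f 35 37 33
f 34 40 36
f 38 34 37
f 38 40 34
f 36 40 35
f 39 37 35
f 35 40 39
f 39 38 37
f 40 38 39
f 42 41 45
f 42 45 43
f 43 45 46
f 43 46 44
f 45 41 47
f 45 47 46
f 46 47 48
f 46 48 44
f 47 41 49
f 47 49 48
f 48 49 50
f 48 50 44
f 49 41 51
f 49 51 50
f 50 51 52
f 50 52 44
f 51 41 53
f 51 53 52
f 52 53 54
f 52 54 44
f 53 41 55
f 53 55 54
f 54 55 56
f 54 56 44
f 55 41 57
f 55 57 56
f 56 57 58
f 56 58 44
f 57 41 59
f 57 59 58
f 58 59 60
f 58 60 44
f 59 41 61
f 59 61 60
f 60 61 62
f 60 62 44
f 61 41 63
f 61 63 62
f 62 63 64
f 62 64 44
f 63 41 65
f 63 65 64
f 64 65 66
f 64 66 44
f 65 41 67
f 65 67 66
f 66 67 68
f 66 68 44
f 67 41 69
f 67 69 68
f 68 69 70
f 68 70 44
f 69 41 71
f 69 71 70
f 70 71 72
f 70 72 44
f 71 41 73
f 71 73 72
f 72 73 74
f 72 74 44
f 73 41 42
f 73 42 74
f 74 42 43
f 74 43 44
f 75 112 91
f 112 86 115
f 91 115 80
f 112 115 91
f 75 91 87
f 91 80 92
f 87 92 76
f 91 92 87
f 75 87 96
f 87 76 97
f 96 97 82
f 87 97 96
f 75 96 108
f 96 82 111
f 108 111 85
f 96 111 108
f 75 108 112
f 108 85 116
f 112 116 86
f 108 116 112
f 76 92 103
f 92 80 106
f 103 106 84
f 92 106 103
f 80 115 93
f 115 86 114
f 93 114 79
f 115 114 93
f 86 116 113
f 116 85 109
f 113 109 77
f 116 109 113
f 85 111 110
f 111 82 98
f 110 98 81
f 111 98 110
f 82 97 102
f 97 76 99
f 102 99 83
f 97 99 102
f 78 104 90
f 104 84 105
f 90 105 79
f 104 105 90
f 78 90 88
f 90 79 89
f 88 89 77
f 90 89 88
f 78 88 95
f 88 77 94
f 95 94 81
f 88 94 95
f 78 95 100
f 95 81 101
f 100 101 83
f 95 101 100
f 78 100 104
f 100 83 107
f 104 107 84
f 100 107 104
f 79 105 93
f 105 84 106
f 93 106 80
f 105 106 93
f 77 89 113
f 89 79 114
f 113 114 86
f 89 114 113
f 81 94 110
f 94 77 109
f 110 109 85
f 94 109 110
f 83 101 102
f 101 81 98
f 102 98 82
f 101 98 102
f 84 107 103
f 107 83 99
f 103 99 76
f 107 99 103



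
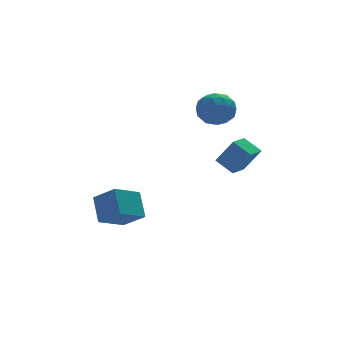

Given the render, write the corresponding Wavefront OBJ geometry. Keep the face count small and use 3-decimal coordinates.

v 3.49 4.154 2.856
v 4.416 3.458 3.001
v 2.344 2.662 3.019
v 3.27 1.966 3.164
v 2.981 2.735 3.994
v 3.69 3.657 3.893
v 3.07 2.463 2.127
v 3.779 3.385 2.026
v 4.157 2.413 2.551
v 4.102 2.582 3.705
v 2.658 3.538 2.315
v 2.603 3.707 3.469
v 4.054 3.937 2.914
v 2.706 2.183 3.106
v 2.537 2.635 3.593
v 3.081 2.226 3.679
v 3.627 4.054 3.438
v 4.171 3.645 3.524
v 3.328 3.22 4.107
v 2.589 2.475 2.496
v 3.133 2.066 2.582
v 3.679 3.894 2.341
v 4.223 3.485 2.427
v 3.432 2.9 1.913
v 4.445 2.914 2.735
v 3.772 2.037 2.831
v 3.655 2.329 2.221
v 4.071 2.871 2.162
v 4.413 3.013 3.413
v 3.74 2.136 3.509
v 3.57 2.588 3.996
v 3.986 3.13 3.937
v 4.261 2.399 3.148
v 3.02 3.984 2.511
v 2.347 3.107 2.607
v 2.774 2.99 2.083
v 3.19 3.532 2.024
v 2.988 4.083 3.189
v 2.315 3.206 3.285
v 2.689 3.249 3.858
v 3.105 3.791 3.799
v 2.499 3.721 2.872
v -4.137 0.082 -2.948
v -3.314 -0.948 -2.043
v -4.025 1.265 -1.704
v -3.201 0.234 -0.799
v -2.599 0.686 -3.661
v -1.775 -0.345 -2.756
v -2.486 1.868 -2.417
v -1.663 0.838 -1.512
v 2.707 -3.388 2.155
v 2.104 -2.552 2.808
v 1.998 -2.802 0.75
v 1.396 -1.966 1.402
v 3.604 -2.634 2.018
v 3.002 -1.798 2.67
v 2.896 -2.048 0.612
v 2.293 -1.212 1.265
f 1 38 17
f 38 12 41
f 17 41 6
f 38 41 17
f 1 17 13
f 17 6 18
f 13 18 2
f 17 18 13
f 1 13 22
f 13 2 23
f 22 23 8
f 13 23 22
f 1 22 34
f 22 8 37
f 34 37 11
f 22 37 34
f 1 34 38
f 34 11 42
f 38 42 12
f 34 42 38
f 2 18 29
f 18 6 32
f 29 32 10
f 18 32 29
f 6 41 19
f 41 12 40
f 19 40 5
f 41 40 19
f 12 42 39
f 42 11 35
f 39 35 3
f 42 35 39
f 11 37 36
f 37 8 24
f 36 24 7
f 37 24 36
f 8 23 28
f 23 2 25
f 28 25 9
f 23 25 28
f 4 30 16
f 30 10 31
f 16 31 5
f 30 31 16
f 4 16 14
f 16 5 15
f 14 15 3
f 16 15 14
f 4 14 21
f 14 3 20
f 21 20 7
f 14 20 21
f 4 21 26
f 21 7 27
f 26 27 9
f 21 27 26
f 4 26 30
f 26 9 33
f 30 33 10
f 26 33 30
f 5 31 19
f 31 10 32
f 19 32 6
f 31 32 19
f 3 15 39
f 15 5 40
f 39 40 12
f 15 40 39
f 7 20 36
f 20 3 35
f 36 35 11
f 20 35 36
f 9 27 28
f 27 7 24
f 28 24 8
f 27 24 28
f 10 33 29
f 33 9 25
f 29 25 2
f 33 25 29
f 44 46 43
f 47 44 43
f 43 46 45
f 45 47 43
f 44 50 46
f 48 44 47
f 48 50 44
f 46 50 45
f 49 47 45
f 45 50 49
f 49 48 47
f 50 48 49
f 52 54 51
f 55 52 51
f 51 54 53
f 53 55 51
f 52 58 54
f 56 52 55
f 56 58 52
f 54 58 53
f 57 55 53
f 53 58 57
f 57 56 55
f 58 56 57



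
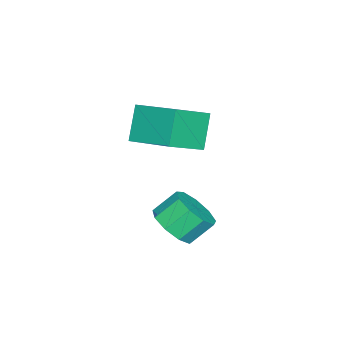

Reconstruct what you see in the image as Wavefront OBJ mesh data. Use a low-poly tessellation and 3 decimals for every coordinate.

v 0.998 -1.568 -2.274
v 1.797 -0.968 -2.243
v 1.242 -0.272 -1.395
v 0.442 -0.872 -1.426
v 1.355 -0.745 -2.715
v 0.8 -0.049 -1.867
v 0.746 -0.907 -2.981
v 0.191 -0.211 -2.133
v 0.255 -1.378 -2.916
v -0.301 -0.682 -2.068
v 0.111 -1.939 -2.551
v -0.444 -1.243 -1.702
v 0.382 -2.325 -2.056
v -0.173 -1.629 -1.207
v 0.941 -2.358 -1.663
v 0.386 -1.662 -0.815
v 1.527 -2.021 -1.557
v 0.972 -1.325 -0.708
v 1.865 -1.472 -1.786
v 1.309 -0.776 -0.937
v -1.436 -2.95 0.229
v -2.343 -3.078 1.59
v -0.795 -1.098 0.831
v -1.701 -1.226 2.191
v -0.039 -3.714 1.089
v -0.945 -3.842 2.449
v 0.603 -1.862 1.69
v -0.304 -1.99 3.051
f 2 1 5
f 2 5 3
f 3 5 6
f 3 6 4
f 5 1 7
f 5 7 6
f 6 7 8
f 6 8 4
f 7 1 9
f 7 9 8
f 8 9 10
f 8 10 4
f 9 1 11
f 9 11 10
f 10 11 12
f 10 12 4
f 11 1 13
f 11 13 12
f 12 13 14
f 12 14 4
f 13 1 15
f 13 15 14
f 14 15 16
f 14 16 4
f 15 1 17
f 15 17 16
f 16 17 18
f 16 18 4
f 17 1 19
f 17 19 18
f 18 19 20
f 18 20 4
f 19 1 2
f 19 2 20
f 20 2 3
f 20 3 4
f 22 24 21
f 25 22 21
f 21 24 23
f 23 25 21
f 22 28 24
f 26 22 25
f 26 28 22
f 24 28 23
f 27 25 23
f 23 28 27
f 27 26 25
f 28 26 27



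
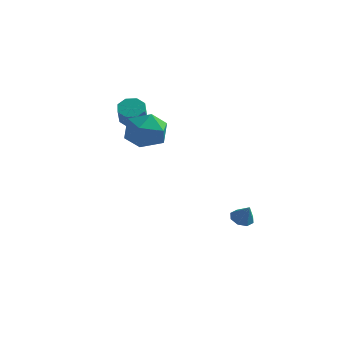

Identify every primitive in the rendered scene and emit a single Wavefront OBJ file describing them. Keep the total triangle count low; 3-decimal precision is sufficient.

v -4.051 -1.08 3.483
v -3.565 -1.434 3.106
v -3.323 -2.095 4.041
v -3.809 -1.74 4.417
v -3.356 -1.001 3.359
v -3.114 -1.661 4.293
v -3.555 -0.613 3.684
v -3.313 -1.274 4.619
v -4.044 -0.499 3.891
v -3.802 -1.16 4.826
v -4.537 -0.725 3.859
v -4.295 -1.386 4.794
v -4.746 -1.159 3.607
v -4.504 -1.819 4.541
v -4.547 -1.546 3.281
v -4.305 -2.207 4.216
v -4.058 -1.66 3.074
v -3.816 -2.321 4.009
v 1.149 0.173 -2.832
v 1.52 0.677 -2.9
v 1.651 -0.073 -1.908
v 1.117 0.776 -2.655
v 0.733 0.522 -2.513
v 0.592 0.063 -2.559
v 0.778 -0.332 -2.764
v 1.181 -0.431 -3.01
v 1.565 -0.177 -3.151
v 1.706 0.282 -3.106
v -3.476 -2.753 3.33
v -2.87 -2.195 4.186
v -1.97 -3.905 3.014
v -1.364 -3.347 3.87
v -2.295 -4.029 4.15
v -3.226 -3.317 4.346
v -1.614 -2.783 2.854
v -2.545 -2.071 3.05
v -1.719 -2.213 3.892
v -2.14 -2.983 4.693
v -2.7 -3.117 2.507
v -3.121 -3.887 3.308
f 2 1 5
f 2 5 3
f 3 5 6
f 3 6 4
f 5 1 7
f 5 7 6
f 6 7 8
f 6 8 4
f 7 1 9
f 7 9 8
f 8 9 10
f 8 10 4
f 9 1 11
f 9 11 10
f 10 11 12
f 10 12 4
f 11 1 13
f 11 13 12
f 12 13 14
f 12 14 4
f 13 1 15
f 13 15 14
f 14 15 16
f 14 16 4
f 15 1 17
f 15 17 16
f 16 17 18
f 16 18 4
f 17 1 2
f 17 2 18
f 18 2 3
f 18 3 4
f 20 19 22
f 20 22 21
f 22 19 23
f 22 23 21
f 23 19 24
f 23 24 21
f 24 19 25
f 24 25 21
f 25 19 26
f 25 26 21
f 26 19 27
f 26 27 21
f 27 19 28
f 27 28 21
f 28 19 20
f 28 20 21
f 29 40 34
f 29 34 30
f 29 30 36
f 29 36 39
f 29 39 40
f 30 34 38
f 34 40 33
f 40 39 31
f 39 36 35
f 36 30 37
f 32 38 33
f 32 33 31
f 32 31 35
f 32 35 37
f 32 37 38
f 33 38 34
f 31 33 40
f 35 31 39
f 37 35 36
f 38 37 30



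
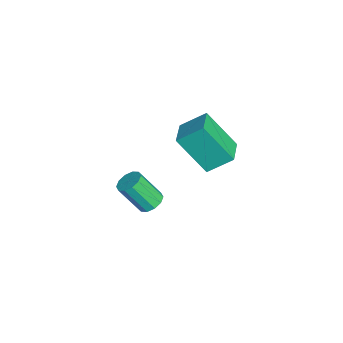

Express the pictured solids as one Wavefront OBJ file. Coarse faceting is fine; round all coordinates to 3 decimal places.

v -0.084 -1.531 -3.974
v 0.5 -1.401 -3.811
v 0.329 -2.32 -2.464
v -0.256 -2.449 -2.626
v 0.272 -1.134 -3.658
v 0.101 -2.053 -2.31
v -0.092 -1.018 -3.625
v -0.263 -1.937 -2.278
v -0.453 -1.098 -3.726
v -0.624 -2.017 -2.378
v -0.673 -1.343 -3.921
v -0.844 -2.262 -2.573
v -0.669 -1.66 -4.136
v -0.84 -2.579 -2.789
v -0.441 -1.927 -4.29
v -0.612 -2.846 -2.942
v -0.077 -2.043 -4.322
v -0.248 -2.962 -2.975
v 0.284 -1.963 -4.222
v 0.113 -2.882 -2.874
v 0.504 -1.718 -4.027
v 0.333 -2.637 -2.679
v 0.175 -0.354 1.454
v 0.215 0.719 2.257
v 0.685 0.843 -0.169
v 0.725 1.915 0.633
v 1.435 -0.575 1.687
v 1.475 0.497 2.489
v 1.945 0.621 0.063
v 1.985 1.694 0.866
f 2 1 5
f 2 5 3
f 3 5 6
f 3 6 4
f 5 1 7
f 5 7 6
f 6 7 8
f 6 8 4
f 7 1 9
f 7 9 8
f 8 9 10
f 8 10 4
f 9 1 11
f 9 11 10
f 10 11 12
f 10 12 4
f 11 1 13
f 11 13 12
f 12 13 14
f 12 14 4
f 13 1 15
f 13 15 14
f 14 15 16
f 14 16 4
f 15 1 17
f 15 17 16
f 16 17 18
f 16 18 4
f 17 1 19
f 17 19 18
f 18 19 20
f 18 20 4
f 19 1 21
f 19 21 20
f 20 21 22
f 20 22 4
f 21 1 2
f 21 2 22
f 22 2 3
f 22 3 4
f 24 26 23
f 27 24 23
f 23 26 25
f 25 27 23
f 24 30 26
f 28 24 27
f 28 30 24
f 26 30 25
f 29 27 25
f 25 30 29
f 29 28 27
f 30 28 29



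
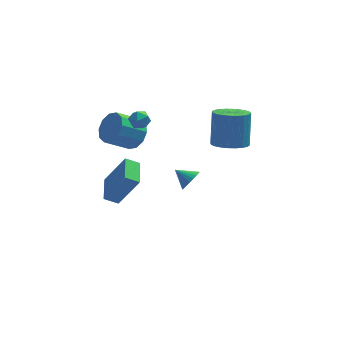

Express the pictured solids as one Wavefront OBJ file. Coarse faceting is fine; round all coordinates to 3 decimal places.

v 2.993 1.138 -0.262
v 3.827 0.564 -0.07
v 4.02 1.468 1.793
v 3.187 2.042 1.602
v 3.992 0.887 -0.244
v 4.186 1.79 1.62
v 4.005 1.248 -0.42
v 4.199 2.151 1.443
v 3.864 1.592 -0.572
v 4.058 2.495 1.291
v 3.59 1.867 -0.677
v 3.784 2.771 1.186
v 3.226 2.032 -0.719
v 3.42 2.935 1.145
v 2.826 2.06 -0.691
v 3.02 2.963 1.173
v 2.452 1.948 -0.598
v 2.645 2.851 1.266
v 2.16 1.712 -0.453
v 2.353 2.616 1.41
v 1.994 1.39 -0.28
v 2.188 2.293 1.584
v 1.981 1.029 -0.103
v 2.175 1.932 1.76
v 2.122 0.685 0.049
v 2.316 1.588 1.912
v 2.396 0.409 0.154
v 2.59 1.313 2.017
v 2.76 0.245 0.195
v 2.954 1.148 2.059
v 3.16 0.217 0.167
v 3.354 1.12 2.031
v 3.535 0.329 0.074
v 3.728 1.232 1.938
v -4.046 -3.441 0.002
v -3.001 -3.77 1.863
v -3.868 -1.911 0.172
v -2.823 -2.24 2.034
v -3.317 -3.48 -0.414
v -2.272 -3.809 1.448
v -3.139 -1.95 -0.243
v -2.094 -2.279 1.618
v -1.726 4.016 -1.316
v -1.145 3.429 -0.735
v -2.492 3.077 0.257
v -3.074 3.664 -0.324
v -1.126 4.009 -0.504
v -2.473 3.657 0.488
v -1.337 4.591 -0.583
v -2.684 4.239 0.409
v -1.696 4.954 -0.942
v -3.043 4.602 0.05
v -2.067 4.958 -1.444
v -3.414 4.606 -0.452
v -2.308 4.603 -1.897
v -3.655 4.251 -0.905
v -2.327 4.023 -2.128
v -3.674 3.671 -1.136
v -2.116 3.441 -2.049
v -3.463 3.089 -1.057
v -1.757 3.078 -1.69
v -3.104 2.726 -0.698
v -1.386 3.074 -1.188
v -2.733 2.722 -0.196
v -1.289 2.723 1.564
v -1.036 2.33 1.095
v -2.244 2.25 1.445
v -1.991 1.857 0.976
v -1.802 1.783 1.606
v -1.213 2.075 1.68
v -2.067 2.505 0.86
v -1.478 2.797 0.934
v -1.517 2.195 0.659
v -1.353 1.749 1.121
v -1.927 2.831 1.419
v -1.763 2.385 1.881
v 1.1 2.305 -4.129
v 1.504 2.285 -3.509
v 0.3 2.855 -3.591
v 1.594 2.533 -3.628
v 1.609 2.745 -3.822
v 1.547 2.891 -4.064
v 1.417 2.947 -4.315
v 1.238 2.905 -4.538
v 1.038 2.773 -4.699
v 0.848 2.568 -4.773
v 0.696 2.324 -4.749
v 0.606 2.077 -4.63
v 0.59 1.864 -4.436
v 0.653 1.719 -4.194
v 0.783 1.662 -3.943
v 0.962 1.704 -3.72
v 1.161 1.837 -3.559
v 1.352 2.041 -3.485
f 2 1 5
f 2 5 3
f 3 5 6
f 3 6 4
f 5 1 7
f 5 7 6
f 6 7 8
f 6 8 4
f 7 1 9
f 7 9 8
f 8 9 10
f 8 10 4
f 9 1 11
f 9 11 10
f 10 11 12
f 10 12 4
f 11 1 13
f 11 13 12
f 12 13 14
f 12 14 4
f 13 1 15
f 13 15 14
f 14 15 16
f 14 16 4
f 15 1 17
f 15 17 16
f 16 17 18
f 16 18 4
f 17 1 19
f 17 19 18
f 18 19 20
f 18 20 4
f 19 1 21
f 19 21 20
f 20 21 22
f 20 22 4
f 21 1 23
f 21 23 22
f 22 23 24
f 22 24 4
f 23 1 25
f 23 25 24
f 24 25 26
f 24 26 4
f 25 1 27
f 25 27 26
f 26 27 28
f 26 28 4
f 27 1 29
f 27 29 28
f 28 29 30
f 28 30 4
f 29 1 31
f 29 31 30
f 30 31 32
f 30 32 4
f 31 1 33
f 31 33 32
f 32 33 34
f 32 34 4
f 33 1 2
f 33 2 34
f 34 2 3
f 34 3 4
f 36 38 35
f 39 36 35
f 35 38 37
f 37 39 35
f 36 42 38
f 40 36 39
f 40 42 36
f 38 42 37
f 41 39 37
f 37 42 41
f 41 40 39
f 42 40 41
f 44 43 47
f 44 47 45
f 45 47 48
f 45 48 46
f 47 43 49
f 47 49 48
f 48 49 50
f 48 50 46
f 49 43 51
f 49 51 50
f 50 51 52
f 50 52 46
f 51 43 53
f 51 53 52
f 52 53 54
f 52 54 46
f 53 43 55
f 53 55 54
f 54 55 56
f 54 56 46
f 55 43 57
f 55 57 56
f 56 57 58
f 56 58 46
f 57 43 59
f 57 59 58
f 58 59 60
f 58 60 46
f 59 43 61
f 59 61 60
f 60 61 62
f 60 62 46
f 61 43 63
f 61 63 62
f 62 63 64
f 62 64 46
f 63 43 44
f 63 44 64
f 64 44 45
f 64 45 46
f 65 76 70
f 65 70 66
f 65 66 72
f 65 72 75
f 65 75 76
f 66 70 74
f 70 76 69
f 76 75 67
f 75 72 71
f 72 66 73
f 68 74 69
f 68 69 67
f 68 67 71
f 68 71 73
f 68 73 74
f 69 74 70
f 67 69 76
f 71 67 75
f 73 71 72
f 74 73 66
f 78 77 80
f 78 80 79
f 80 77 81
f 80 81 79
f 81 77 82
f 81 82 79
f 82 77 83
f 82 83 79
f 83 77 84
f 83 84 79
f 84 77 85
f 84 85 79
f 85 77 86
f 85 86 79
f 86 77 87
f 86 87 79
f 87 77 88
f 87 88 79
f 88 77 89
f 88 89 79
f 89 77 90
f 89 90 79
f 90 77 91
f 90 91 79
f 91 77 92
f 91 92 79
f 92 77 93
f 92 93 79
f 93 77 94
f 93 94 79
f 94 77 78
f 94 78 79



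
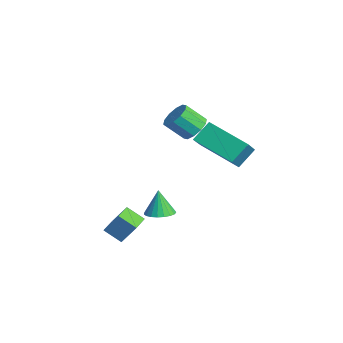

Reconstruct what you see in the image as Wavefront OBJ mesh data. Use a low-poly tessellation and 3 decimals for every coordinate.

v 1.878 1.3 2.47
v 2.306 1.612 2.958
v 1.93 0.812 3.798
v 1.502 0.5 3.31
v 1.909 1.814 2.973
v 1.534 1.014 3.814
v 1.501 1.82 2.796
v 1.125 1.019 3.637
v 1.237 1.627 2.494
v 0.861 0.827 3.335
v 1.217 1.31 2.183
v 0.842 0.509 3.024
v 1.45 0.988 1.982
v 1.074 0.188 2.822
v 1.846 0.786 1.966
v 1.471 -0.014 2.807
v 2.255 0.781 2.143
v 1.879 -0.02 2.984
v 2.519 0.973 2.445
v 2.143 0.173 3.286
v 2.538 1.291 2.756
v 2.163 0.49 3.597
v 1.647 -2.486 -2.654
v 2.026 -1.937 -1.657
v 2.219 -1.889 -3.2
v 2.597 -1.34 -2.202
v 2.423 -3.16 -2.578
v 2.801 -2.611 -1.58
v 2.994 -2.563 -3.123
v 3.373 -2.014 -2.126
v 0.808 0.072 -3.278
v 1.329 0.555 -3.161
v 0.472 0.128 -2.002
v 1.096 0.73 -3.231
v 0.813 0.791 -3.308
v 0.53 0.728 -3.38
v 0.294 0.551 -3.434
v 0.148 0.292 -3.462
v 0.115 -0.006 -3.457
v 0.203 -0.29 -3.421
v 0.395 -0.512 -3.361
v 0.658 -0.632 -3.286
v 0.948 -0.631 -3.21
v 1.213 -0.508 -3.145
v 1.409 -0.285 -3.103
v 1.5 -0.001 -3.092
v 1.472 0.297 -3.112
v 0.5 2.128 0.503
v 0.29 2.977 1.311
v 2.207 3.239 -0.218
v 1.996 4.087 0.59
v 1.404 1.393 1.51
v 1.193 2.241 2.318
v 3.11 2.503 0.789
v 2.9 3.352 1.597
f 2 1 5
f 2 5 3
f 3 5 6
f 3 6 4
f 5 1 7
f 5 7 6
f 6 7 8
f 6 8 4
f 7 1 9
f 7 9 8
f 8 9 10
f 8 10 4
f 9 1 11
f 9 11 10
f 10 11 12
f 10 12 4
f 11 1 13
f 11 13 12
f 12 13 14
f 12 14 4
f 13 1 15
f 13 15 14
f 14 15 16
f 14 16 4
f 15 1 17
f 15 17 16
f 16 17 18
f 16 18 4
f 17 1 19
f 17 19 18
f 18 19 20
f 18 20 4
f 19 1 21
f 19 21 20
f 20 21 22
f 20 22 4
f 21 1 2
f 21 2 22
f 22 2 3
f 22 3 4
f 24 26 23
f 27 24 23
f 23 26 25
f 25 27 23
f 24 30 26
f 28 24 27
f 28 30 24
f 26 30 25
f 29 27 25
f 25 30 29
f 29 28 27
f 30 28 29
f 32 31 34
f 32 34 33
f 34 31 35
f 34 35 33
f 35 31 36
f 35 36 33
f 36 31 37
f 36 37 33
f 37 31 38
f 37 38 33
f 38 31 39
f 38 39 33
f 39 31 40
f 39 40 33
f 40 31 41
f 40 41 33
f 41 31 42
f 41 42 33
f 42 31 43
f 42 43 33
f 43 31 44
f 43 44 33
f 44 31 45
f 44 45 33
f 45 31 46
f 45 46 33
f 46 31 47
f 46 47 33
f 47 31 32
f 47 32 33
f 49 51 48
f 52 49 48
f 48 51 50
f 50 52 48
f 49 55 51
f 53 49 52
f 53 55 49
f 51 55 50
f 54 52 50
f 50 55 54
f 54 53 52
f 55 53 54



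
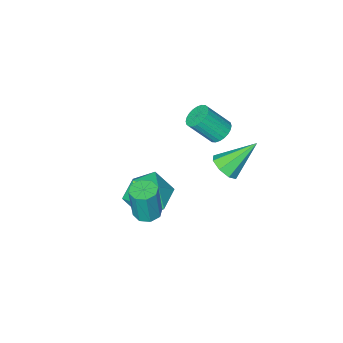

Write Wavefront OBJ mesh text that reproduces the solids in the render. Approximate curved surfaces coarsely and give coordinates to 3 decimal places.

v 0.505 -1.321 -0.942
v 0.918 -1.532 -0.445
v -0.725 -0.939 0.242
v 0.975 -1.025 -0.549
v 0.756 -0.691 -0.884
v 0.391 -0.727 -1.253
v 0.092 -1.11 -1.439
v 0.036 -1.616 -1.335
v 0.254 -1.95 -1.001
v 0.62 -1.915 -0.632
v 3.594 -2.056 -2.685
v 4.13 -2.27 -2.745
v 4.302 -2.278 -1.174
v 3.766 -2.064 -1.115
v 4.124 -1.826 -2.742
v 4.295 -1.834 -1.172
v 3.807 -1.517 -2.706
v 3.979 -1.525 -1.135
v 3.366 -1.524 -2.658
v 3.538 -1.531 -1.087
v 3.058 -1.842 -2.626
v 3.23 -1.85 -1.055
v 3.065 -2.286 -2.628
v 3.236 -2.294 -1.058
v 3.381 -2.595 -2.665
v 3.553 -2.603 -1.094
v 3.822 -2.589 -2.713
v 3.994 -2.596 -1.142
v 1.482 -3.34 -3.658
v 2.386 -2.735 -3.904
v 2.474 -4.845 -3.716
v 3.378 -4.24 -3.962
v 2.919 -4.169 -2.949
v 2.306 -3.239 -2.913
v 2.554 -4.341 -4.707
v 1.941 -3.411 -4.671
v 3.048 -3.354 -4.553
v 3.273 -3.248 -3.466
v 1.587 -4.332 -4.154
v 1.812 -4.226 -3.067
v 0.132 -2.185 0.425
v 0.468 -1.712 0.419
v 1.204 -2.222 1.429
v 0.868 -2.695 1.435
v 0.308 -1.651 0.567
v 1.044 -2.161 1.577
v 0.121 -1.671 0.693
v 0.857 -2.181 1.703
v -0.064 -1.769 0.778
v 0.671 -2.279 1.788
v -0.219 -1.93 0.809
v 0.516 -2.441 1.82
v -0.321 -2.131 0.782
v 0.414 -2.641 1.793
v -0.354 -2.339 0.701
v 0.382 -2.849 1.711
v -0.313 -2.524 0.577
v 0.423 -3.035 1.588
v -0.204 -2.658 0.431
v 0.532 -3.168 1.441
v -0.044 -2.719 0.283
v 0.692 -3.229 1.293
v 0.143 -2.699 0.157
v 0.879 -3.209 1.167
v 0.329 -2.601 0.072
v 1.064 -3.111 1.082
v 0.484 -2.439 0.04
v 1.219 -2.95 1.051
v 0.586 -2.239 0.067
v 1.321 -2.749 1.078
v 0.618 -2.031 0.149
v 1.354 -2.541 1.159
v 0.577 -1.845 0.272
v 1.313 -2.356 1.283
f 2 1 4
f 2 4 3
f 4 1 5
f 4 5 3
f 5 1 6
f 5 6 3
f 6 1 7
f 6 7 3
f 7 1 8
f 7 8 3
f 8 1 9
f 8 9 3
f 9 1 10
f 9 10 3
f 10 1 2
f 10 2 3
f 12 11 15
f 12 15 13
f 13 15 16
f 13 16 14
f 15 11 17
f 15 17 16
f 16 17 18
f 16 18 14
f 17 11 19
f 17 19 18
f 18 19 20
f 18 20 14
f 19 11 21
f 19 21 20
f 20 21 22
f 20 22 14
f 21 11 23
f 21 23 22
f 22 23 24
f 22 24 14
f 23 11 25
f 23 25 24
f 24 25 26
f 24 26 14
f 25 11 27
f 25 27 26
f 26 27 28
f 26 28 14
f 27 11 12
f 27 12 28
f 28 12 13
f 28 13 14
f 29 40 34
f 29 34 30
f 29 30 36
f 29 36 39
f 29 39 40
f 30 34 38
f 34 40 33
f 40 39 31
f 39 36 35
f 36 30 37
f 32 38 33
f 32 33 31
f 32 31 35
f 32 35 37
f 32 37 38
f 33 38 34
f 31 33 40
f 35 31 39
f 37 35 36
f 38 37 30
f 42 41 45
f 42 45 43
f 43 45 46
f 43 46 44
f 45 41 47
f 45 47 46
f 46 47 48
f 46 48 44
f 47 41 49
f 47 49 48
f 48 49 50
f 48 50 44
f 49 41 51
f 49 51 50
f 50 51 52
f 50 52 44
f 51 41 53
f 51 53 52
f 52 53 54
f 52 54 44
f 53 41 55
f 53 55 54
f 54 55 56
f 54 56 44
f 55 41 57
f 55 57 56
f 56 57 58
f 56 58 44
f 57 41 59
f 57 59 58
f 58 59 60
f 58 60 44
f 59 41 61
f 59 61 60
f 60 61 62
f 60 62 44
f 61 41 63
f 61 63 62
f 62 63 64
f 62 64 44
f 63 41 65
f 63 65 64
f 64 65 66
f 64 66 44
f 65 41 67
f 65 67 66
f 66 67 68
f 66 68 44
f 67 41 69
f 67 69 68
f 68 69 70
f 68 70 44
f 69 41 71
f 69 71 70
f 70 71 72
f 70 72 44
f 71 41 73
f 71 73 72
f 72 73 74
f 72 74 44
f 73 41 42
f 73 42 74
f 74 42 43
f 74 43 44



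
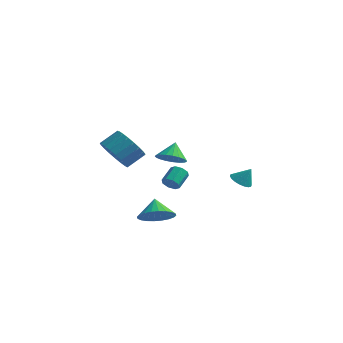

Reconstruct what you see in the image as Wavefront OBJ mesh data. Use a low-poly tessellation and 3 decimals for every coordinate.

v -2.37 -2.465 -2.697
v -1.969 -3.042 -1.972
v -2.83 -1.735 -1.863
v -1.677 -2.785 -2.036
v -1.491 -2.479 -2.201
v -1.439 -2.171 -2.441
v -1.528 -1.908 -2.721
v -1.746 -1.73 -2.996
v -2.059 -1.663 -3.227
v -2.419 -1.719 -3.376
v -2.772 -1.888 -3.423
v -3.064 -2.145 -3.359
v -3.25 -2.45 -3.194
v -3.302 -2.758 -2.953
v -3.213 -3.022 -2.674
v -2.995 -3.2 -2.398
v -2.682 -3.267 -2.168
v -2.322 -3.211 -2.018
v -1.719 -2.131 1.44
v -1.007 -1.775 1.205
v -1.801 -1.409 2.28
v -1.24 -1.594 1.026
v -1.556 -1.506 0.919
v -1.9 -1.526 0.902
v -2.213 -1.65 0.978
v -2.44 -1.858 1.134
v -2.543 -2.113 1.343
v -2.502 -2.371 1.569
v -2.327 -2.587 1.773
v -2.046 -2.725 1.919
v -1.708 -2.76 1.982
v -1.373 -2.686 1.951
v -1.097 -2.516 1.833
v -0.928 -2.279 1.646
v -0.896 -2.017 1.424
v -1.509 -2.611 -0.108
v -1.054 -2.524 -0.343
v -0.975 -1.602 0.153
v -1.431 -1.689 0.388
v -1.362 -2.385 -0.552
v -1.283 -1.463 -0.056
v -1.757 -2.378 -0.502
v -1.678 -1.456 -0.006
v -2.007 -2.508 -0.221
v -1.928 -1.586 0.275
v -1.965 -2.698 0.127
v -1.886 -1.776 0.623
v -1.657 -2.837 0.336
v -1.578 -1.915 0.832
v -1.262 -2.844 0.286
v -1.183 -1.922 0.782
v -1.012 -2.714 0.005
v -0.933 -1.792 0.501
v -0.059 3.042 -2.107
v 0.445 3.325 -2.465
v 0.439 3.258 -1.233
v 0.258 3.558 -2.416
v 0.008 3.689 -2.306
v -0.255 3.691 -2.157
v -0.48 3.565 -1.997
v -0.621 3.335 -1.86
v -0.651 3.047 -1.771
v -0.564 2.758 -1.75
v -0.377 2.525 -1.799
v -0.127 2.395 -1.909
v 0.136 2.392 -2.058
v 0.361 2.518 -2.217
v 0.502 2.748 -2.355
v 0.532 3.036 -2.443
v -3.911 -4.15 2.116
v -3.02 -4.628 1.873
v -2.419 -3.849 2.541
v -3.309 -3.37 2.784
v -3.052 -4.334 1.558
v -2.451 -3.554 2.226
v -3.233 -4.007 1.34
v -2.632 -3.227 2.008
v -3.531 -3.705 1.256
v -2.93 -2.925 1.924
v -3.895 -3.48 1.32
v -3.294 -2.7 1.989
v -4.261 -3.371 1.523
v -3.66 -2.591 2.191
v -4.567 -3.396 1.827
v -3.966 -2.617 2.496
v -4.759 -3.552 2.182
v -4.158 -2.773 2.85
v -4.805 -3.811 2.525
v -4.203 -3.032 3.194
v -4.696 -4.129 2.798
v -4.094 -3.349 3.466
v -4.451 -4.45 2.952
v -3.849 -3.671 3.621
v -4.113 -4.72 2.962
v -3.511 -3.94 3.63
v -3.739 -4.89 2.826
v -3.138 -4.111 3.494
v -3.396 -4.933 2.567
v -2.795 -4.153 3.235
v -3.141 -4.84 2.229
v -2.54 -4.061 2.898
f 2 1 4
f 2 4 3
f 4 1 5
f 4 5 3
f 5 1 6
f 5 6 3
f 6 1 7
f 6 7 3
f 7 1 8
f 7 8 3
f 8 1 9
f 8 9 3
f 9 1 10
f 9 10 3
f 10 1 11
f 10 11 3
f 11 1 12
f 11 12 3
f 12 1 13
f 12 13 3
f 13 1 14
f 13 14 3
f 14 1 15
f 14 15 3
f 15 1 16
f 15 16 3
f 16 1 17
f 16 17 3
f 17 1 18
f 17 18 3
f 18 1 2
f 18 2 3
f 20 19 22
f 20 22 21
f 22 19 23
f 22 23 21
f 23 19 24
f 23 24 21
f 24 19 25
f 24 25 21
f 25 19 26
f 25 26 21
f 26 19 27
f 26 27 21
f 27 19 28
f 27 28 21
f 28 19 29
f 28 29 21
f 29 19 30
f 29 30 21
f 30 19 31
f 30 31 21
f 31 19 32
f 31 32 21
f 32 19 33
f 32 33 21
f 33 19 34
f 33 34 21
f 34 19 35
f 34 35 21
f 35 19 20
f 35 20 21
f 37 36 40
f 37 40 38
f 38 40 41
f 38 41 39
f 40 36 42
f 40 42 41
f 41 42 43
f 41 43 39
f 42 36 44
f 42 44 43
f 43 44 45
f 43 45 39
f 44 36 46
f 44 46 45
f 45 46 47
f 45 47 39
f 46 36 48
f 46 48 47
f 47 48 49
f 47 49 39
f 48 36 50
f 48 50 49
f 49 50 51
f 49 51 39
f 50 36 52
f 50 52 51
f 51 52 53
f 51 53 39
f 52 36 37
f 52 37 53
f 53 37 38
f 53 38 39
f 55 54 57
f 55 57 56
f 57 54 58
f 57 58 56
f 58 54 59
f 58 59 56
f 59 54 60
f 59 60 56
f 60 54 61
f 60 61 56
f 61 54 62
f 61 62 56
f 62 54 63
f 62 63 56
f 63 54 64
f 63 64 56
f 64 54 65
f 64 65 56
f 65 54 66
f 65 66 56
f 66 54 67
f 66 67 56
f 67 54 68
f 67 68 56
f 68 54 69
f 68 69 56
f 69 54 55
f 69 55 56
f 71 70 74
f 71 74 72
f 72 74 75
f 72 75 73
f 74 70 76
f 74 76 75
f 75 76 77
f 75 77 73
f 76 70 78
f 76 78 77
f 77 78 79
f 77 79 73
f 78 70 80
f 78 80 79
f 79 80 81
f 79 81 73
f 80 70 82
f 80 82 81
f 81 82 83
f 81 83 73
f 82 70 84
f 82 84 83
f 83 84 85
f 83 85 73
f 84 70 86
f 84 86 85
f 85 86 87
f 85 87 73
f 86 70 88
f 86 88 87
f 87 88 89
f 87 89 73
f 88 70 90
f 88 90 89
f 89 90 91
f 89 91 73
f 90 70 92
f 90 92 91
f 91 92 93
f 91 93 73
f 92 70 94
f 92 94 93
f 93 94 95
f 93 95 73
f 94 70 96
f 94 96 95
f 95 96 97
f 95 97 73
f 96 70 98
f 96 98 97
f 97 98 99
f 97 99 73
f 98 70 100
f 98 100 99
f 99 100 101
f 99 101 73
f 100 70 71
f 100 71 101
f 101 71 72
f 101 72 73

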